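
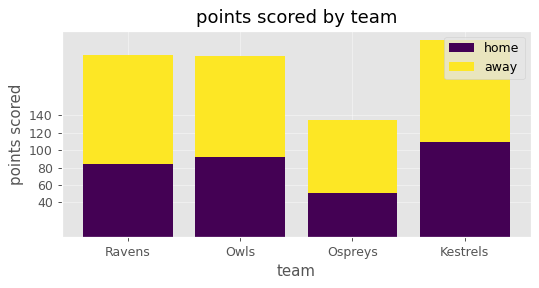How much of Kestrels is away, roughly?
away top ≈ 220, bottom ≈ 100; segment ≈ 120.

≈ 120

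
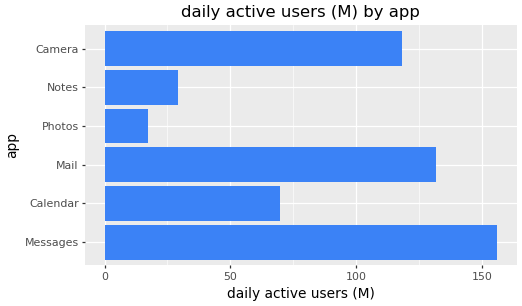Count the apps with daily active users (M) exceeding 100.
3

Above 100: Messages, Mail, Camera.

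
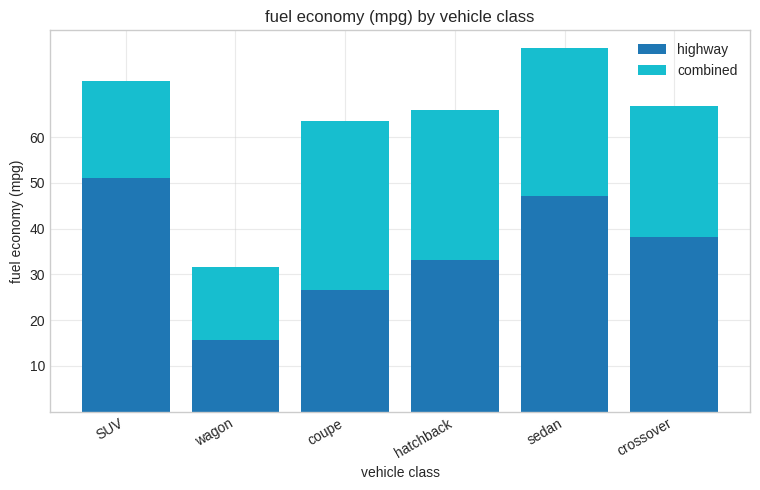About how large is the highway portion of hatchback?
highway top ≈ 30, bottom ≈ 0; segment ≈ 30.

≈ 30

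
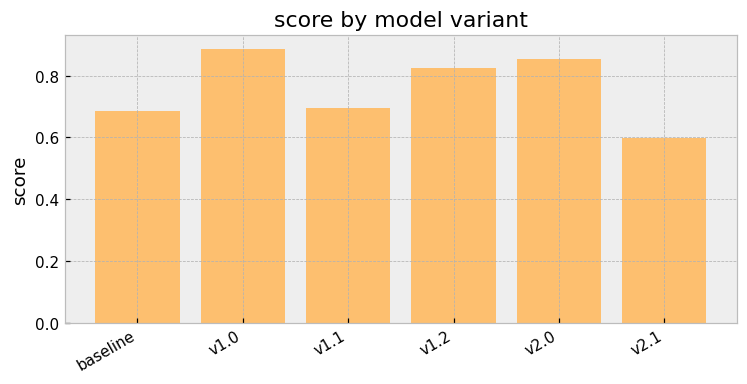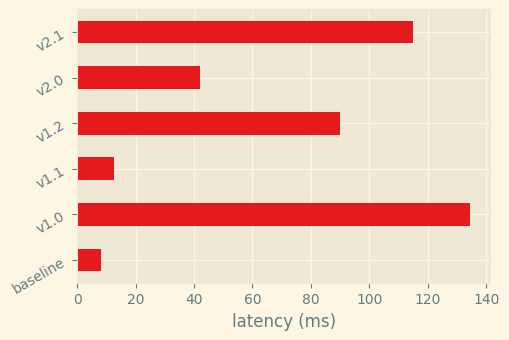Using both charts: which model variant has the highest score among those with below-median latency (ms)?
v2.0

Chart 2 median latency (ms) ≈ 60; below-median model variants: baseline, v1.1, v2.0. Among those, v2.0 has the highest score (≈ 0.9).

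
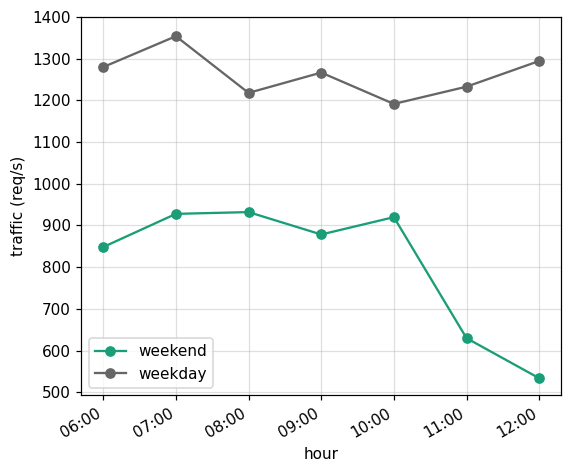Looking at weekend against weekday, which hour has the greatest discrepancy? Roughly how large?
12:00, ≈ 800 req/s

12:00: weekend ≈ 500, weekday ≈ 1300 → gap ≈ 800. Next-largest (11:00) is only ≈ 600.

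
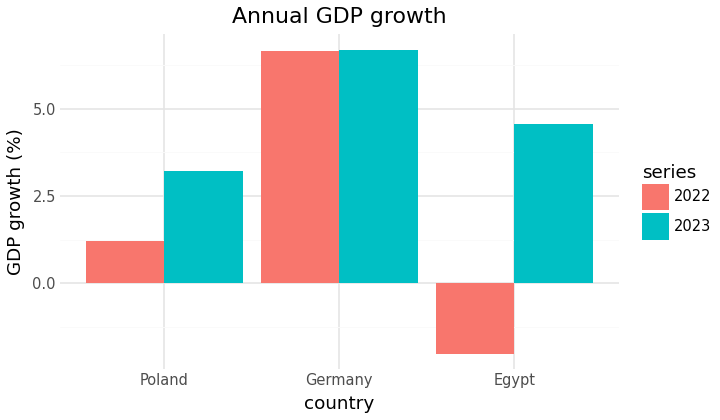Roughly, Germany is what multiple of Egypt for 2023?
Germany ≈ 7, Egypt ≈ 5; 7/5 ≈ 1.4.

≈ 1.4×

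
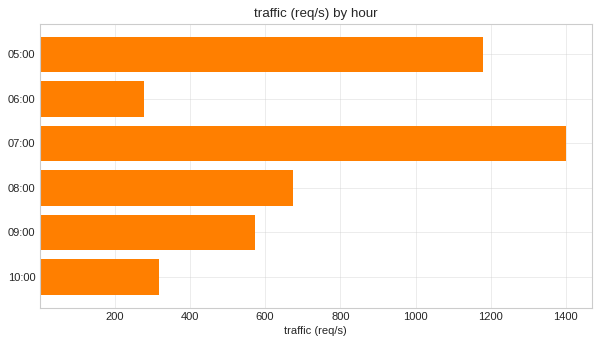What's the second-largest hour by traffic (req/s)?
05:00

Top 3: 07:00 ≈ 1400, 05:00 ≈ 1200, 08:00 ≈ 600.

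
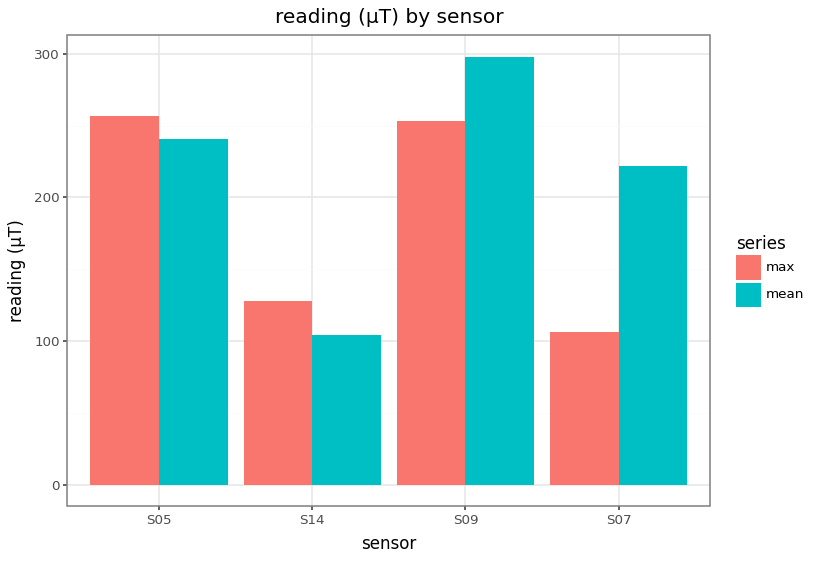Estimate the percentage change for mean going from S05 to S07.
≈ -10%

S05 ≈ 250, S07 ≈ 225; (225 − 250) / 250 ≈ -10%.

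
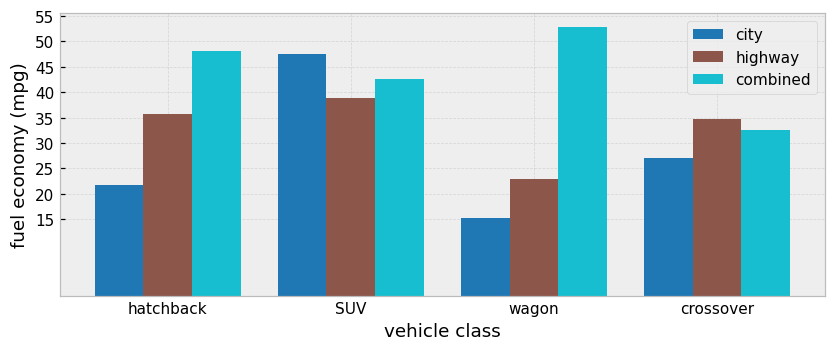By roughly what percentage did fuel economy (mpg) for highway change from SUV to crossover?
≈ -12.5%

SUV ≈ 40, crossover ≈ 35; (35 − 40) / 40 ≈ -12.5%.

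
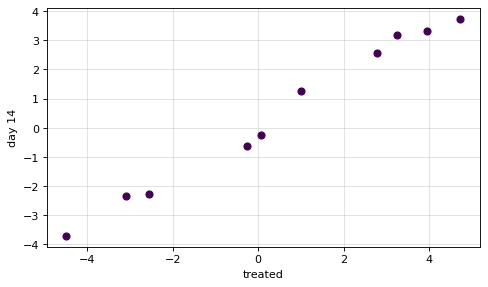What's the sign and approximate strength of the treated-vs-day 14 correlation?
positive, strong

Points are positively correlated; strong (|r| ≈ 1.0).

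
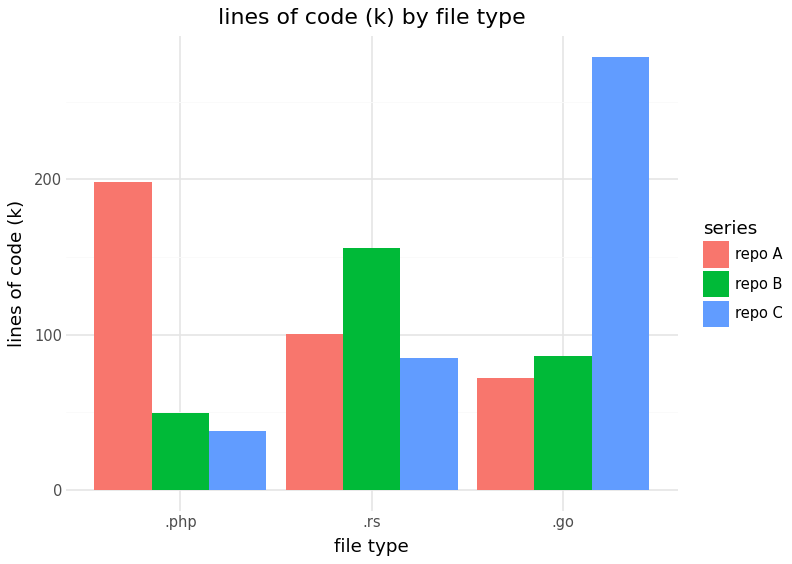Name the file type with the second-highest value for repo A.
Top 3 for repo A: .php ≈ 200, .rs ≈ 100, .go ≈ 75.

.rs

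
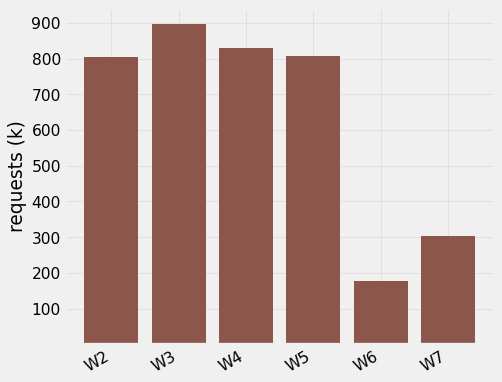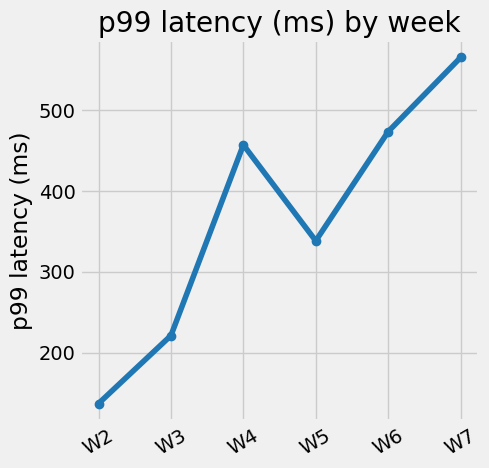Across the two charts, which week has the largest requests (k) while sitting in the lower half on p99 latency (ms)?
W3

Chart 2 median p99 latency (ms) ≈ 400; below-median weeks: W2, W3, W5. Among those, W3 has the highest requests (k) (≈ 900).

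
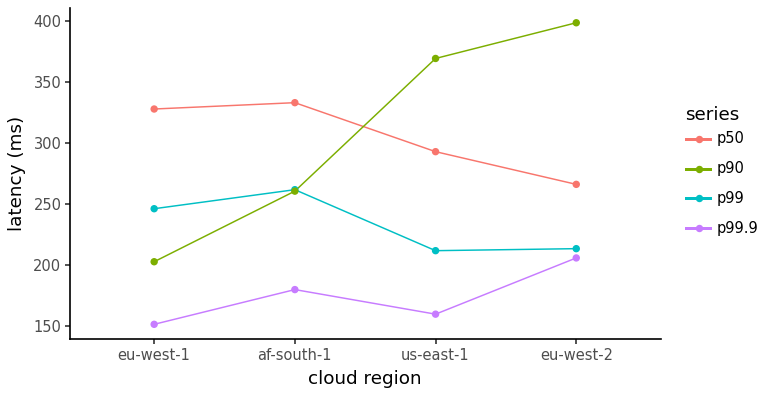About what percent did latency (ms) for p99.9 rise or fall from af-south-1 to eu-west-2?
≈ +14.3%

af-south-1 ≈ 175, eu-west-2 ≈ 200; (200 − 175) / 175 ≈ +14.3%.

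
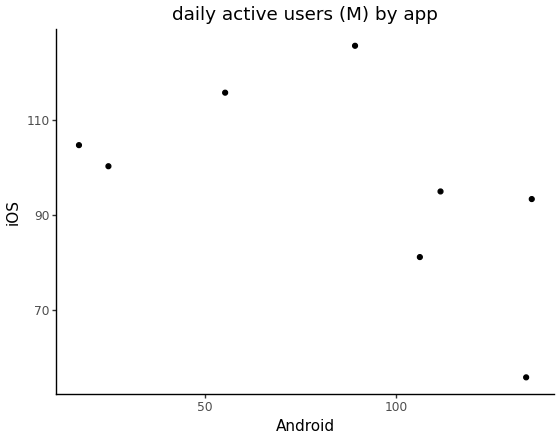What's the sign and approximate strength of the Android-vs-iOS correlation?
negative, moderate

Points are negatively correlated; moderate (|r| ≈ 0.5).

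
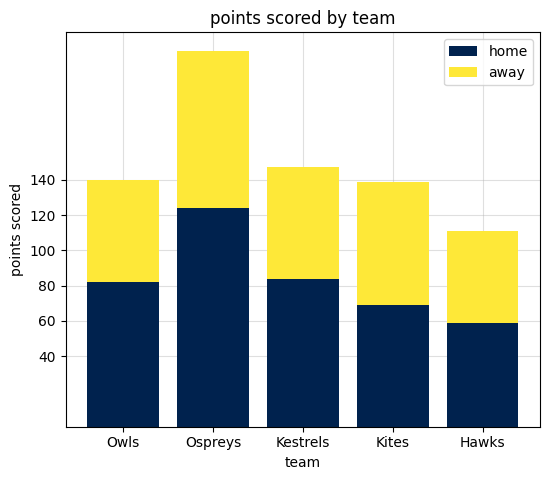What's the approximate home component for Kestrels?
home top ≈ 80, bottom ≈ 0; segment ≈ 80.

≈ 80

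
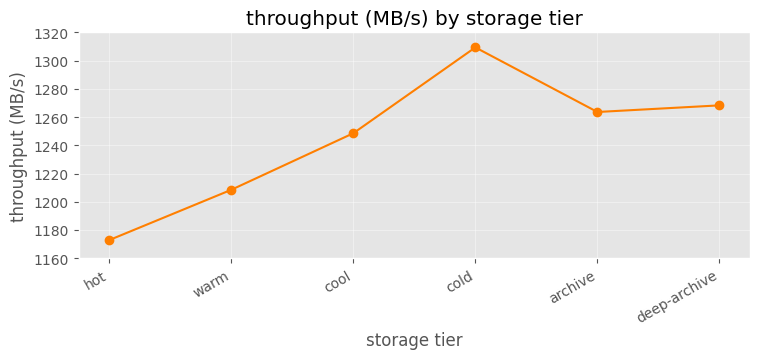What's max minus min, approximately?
Max cold ≈ 1300, min hot ≈ 1180; range ≈ 120.

≈ 120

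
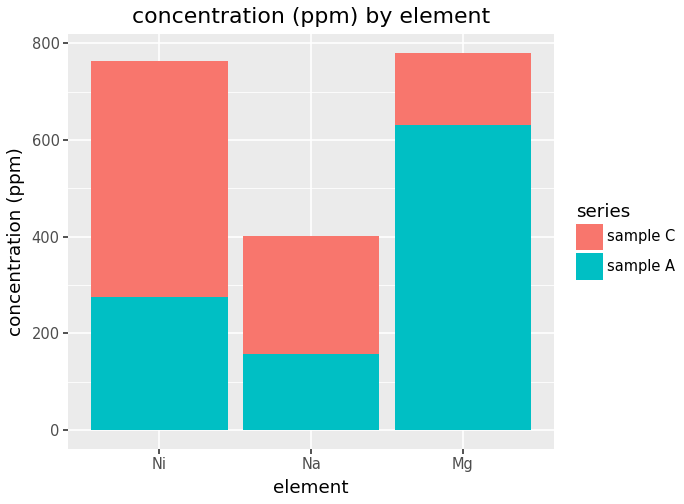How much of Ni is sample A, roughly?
sample A top ≈ 300, bottom ≈ 0; segment ≈ 300.

≈ 300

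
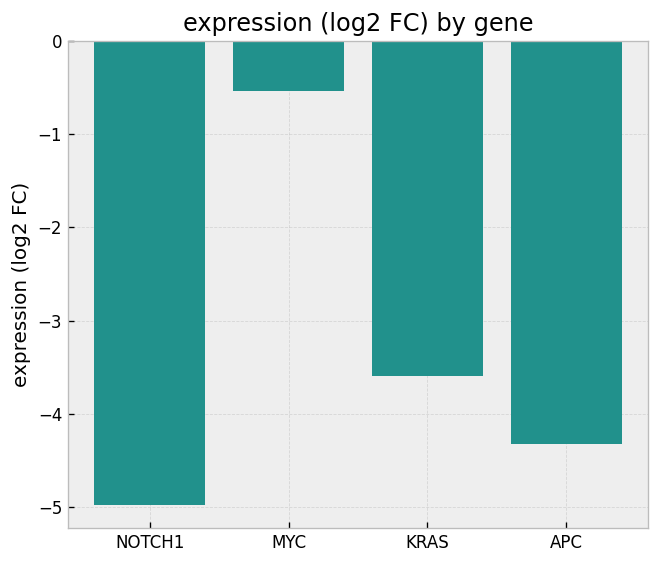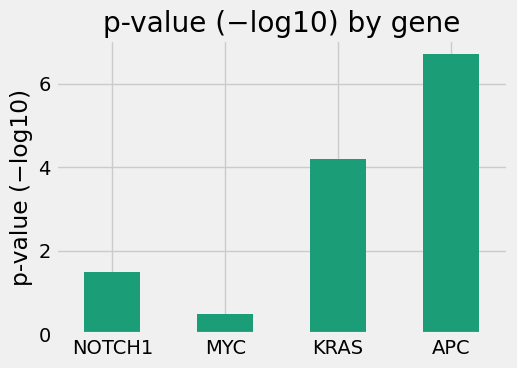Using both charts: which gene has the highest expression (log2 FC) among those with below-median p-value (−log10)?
Chart 2 median p-value (−log10) ≈ 3; below-median genes: NOTCH1, MYC. Among those, MYC has the highest expression (log2 FC) (≈ -1).

MYC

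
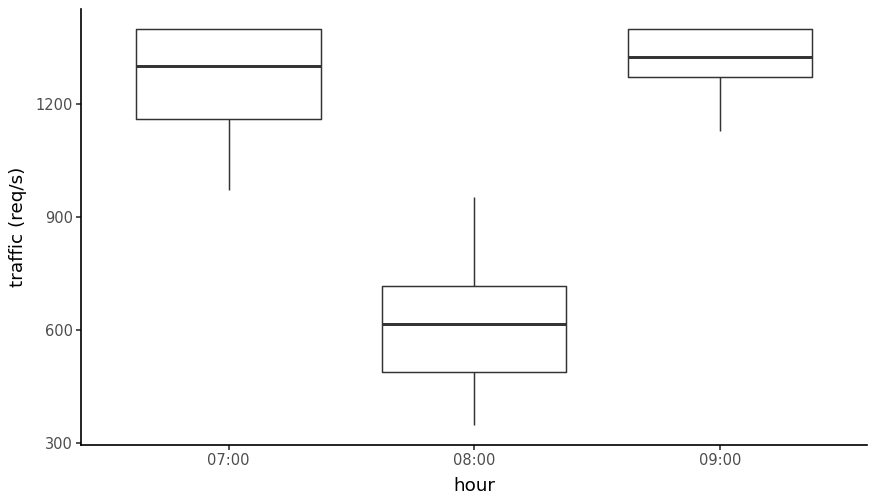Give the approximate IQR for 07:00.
Q3 ≈ 1400, Q1 ≈ 1200; IQR ≈ 200.

≈ 200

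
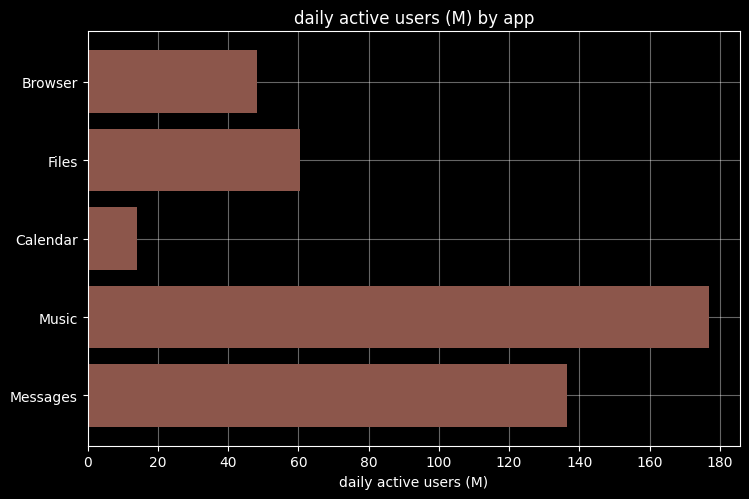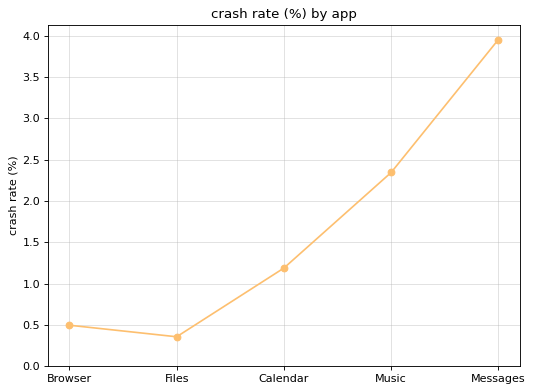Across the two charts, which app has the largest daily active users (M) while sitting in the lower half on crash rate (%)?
Files

Chart 2 median crash rate (%) ≈ 1; below-median apps: Browser, Files. Among those, Files has the highest daily active users (M) (≈ 60).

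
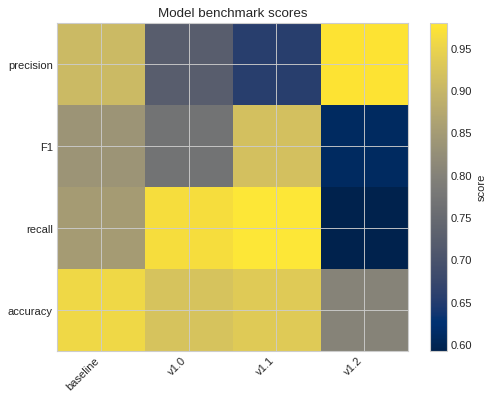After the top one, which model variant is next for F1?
Top 3 for F1: v1.1 ≈ 0.90, baseline ≈ 0.85, v1.0 ≈ 0.75.

baseline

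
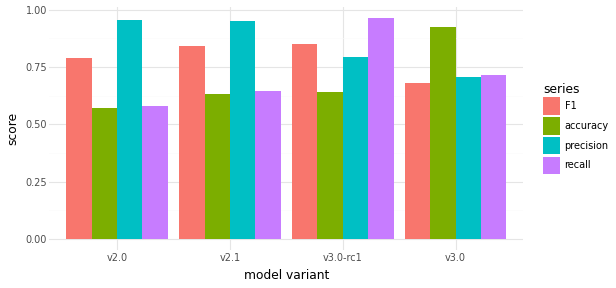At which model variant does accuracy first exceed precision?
v3.0

v3.0-rc1: accuracy ≈ 0.6 vs precision ≈ 0.8 (not yet); v3.0: accuracy ≈ 0.9 vs precision ≈ 0.7 (first crossover).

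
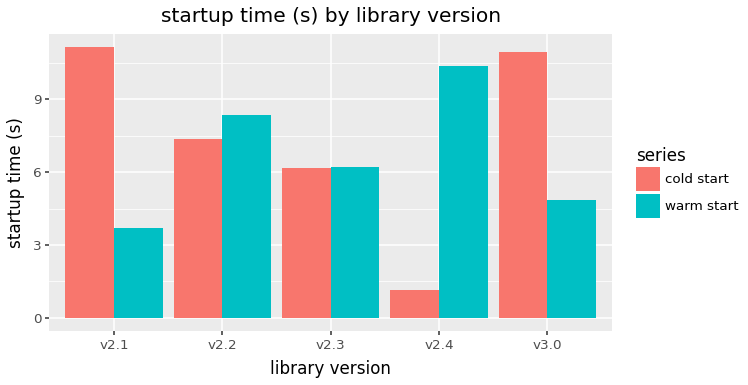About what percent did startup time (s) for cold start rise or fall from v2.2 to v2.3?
v2.2 ≈ 7, v2.3 ≈ 6; (6 − 7) / 7 ≈ -14.3%.

≈ -14.3%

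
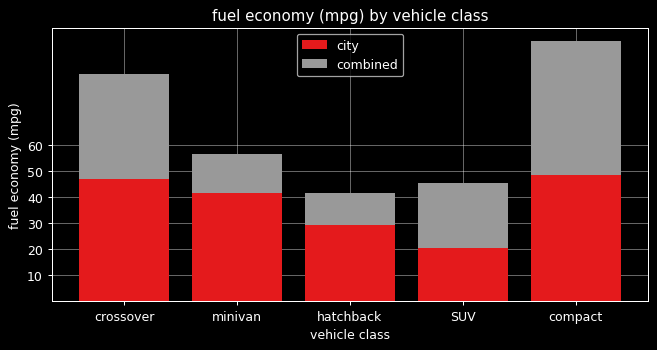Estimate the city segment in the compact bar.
≈ 50

city top ≈ 50, bottom ≈ 0; segment ≈ 50.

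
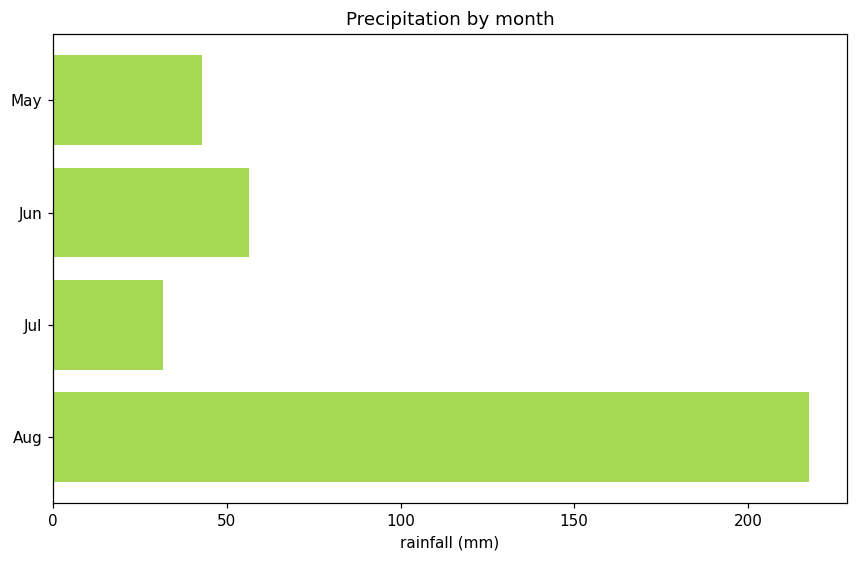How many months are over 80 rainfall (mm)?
1

Above 80: Aug.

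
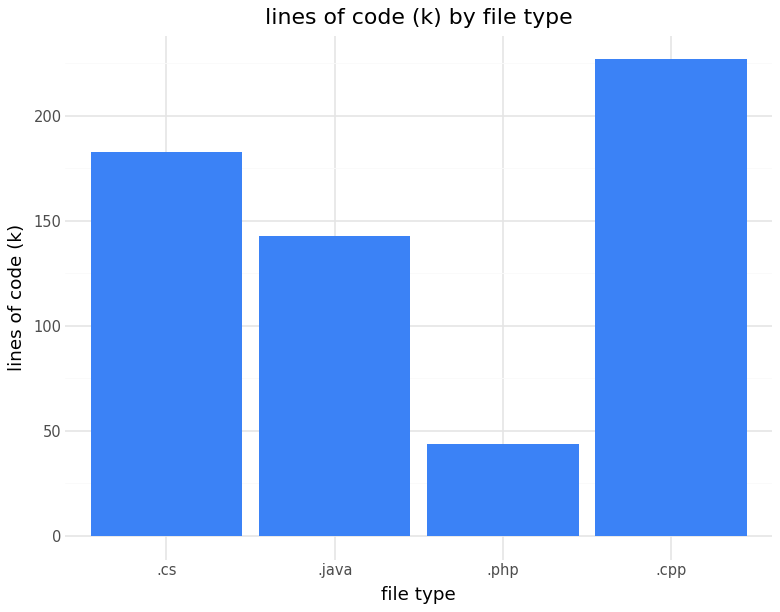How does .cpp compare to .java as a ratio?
.cpp ≈ 220, .java ≈ 140; 220/140 ≈ 1.57.

≈ 1.57×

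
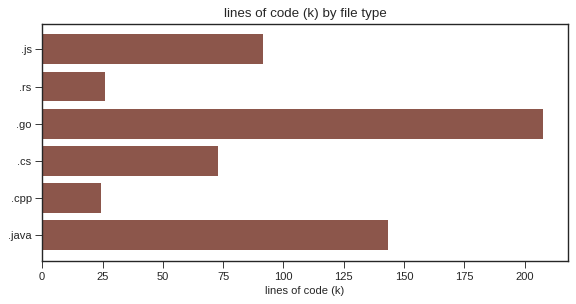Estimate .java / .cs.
.java ≈ 140, .cs ≈ 80; 140/80 ≈ 1.75.

≈ 1.75×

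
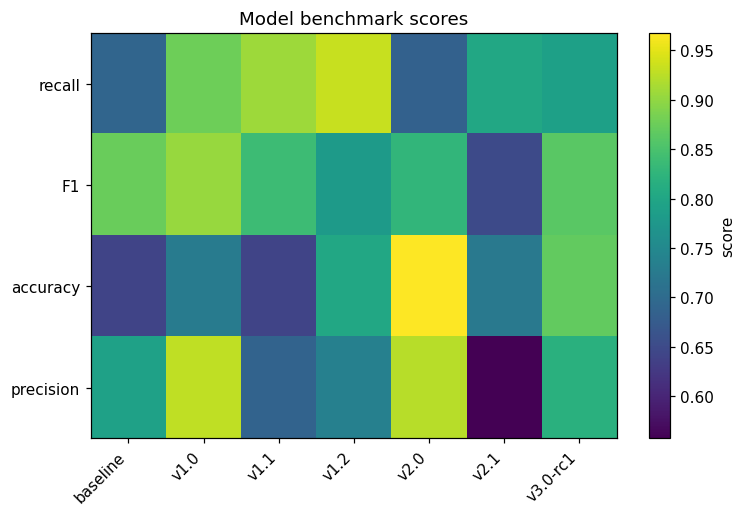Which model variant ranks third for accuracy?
Top 4 for accuracy: v2.0 ≈ 0.95, v3.0-rc1 ≈ 0.85, v1.2 ≈ 0.80, v1.0 ≈ 0.75.

v1.2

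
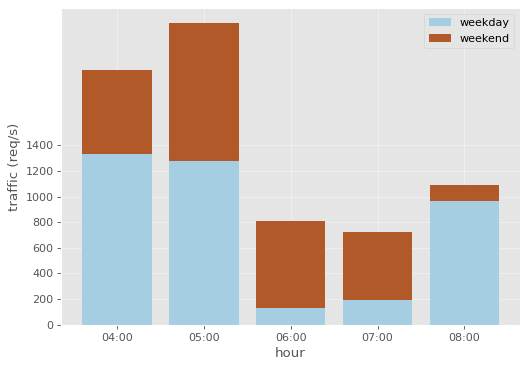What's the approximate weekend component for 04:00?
weekend top ≈ 2000, bottom ≈ 1400; segment ≈ 600.

≈ 600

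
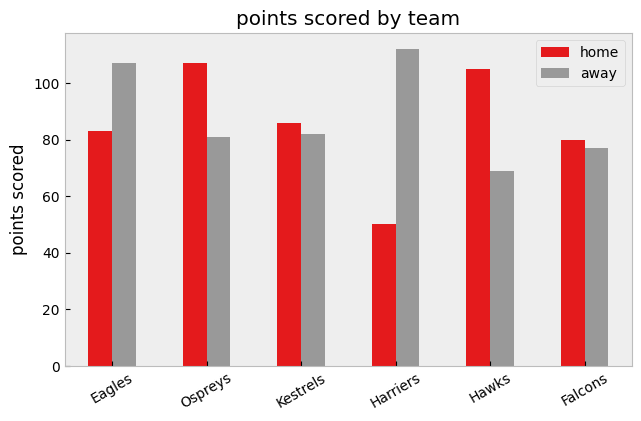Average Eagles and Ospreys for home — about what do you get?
(80 + 110) / 2 ≈ 95.

≈ 95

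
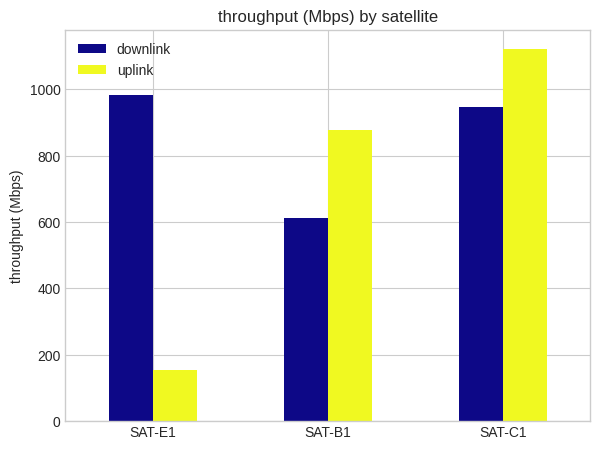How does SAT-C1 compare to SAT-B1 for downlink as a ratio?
SAT-C1 ≈ 900, SAT-B1 ≈ 600; 900/600 ≈ 1.5.

≈ 1.5×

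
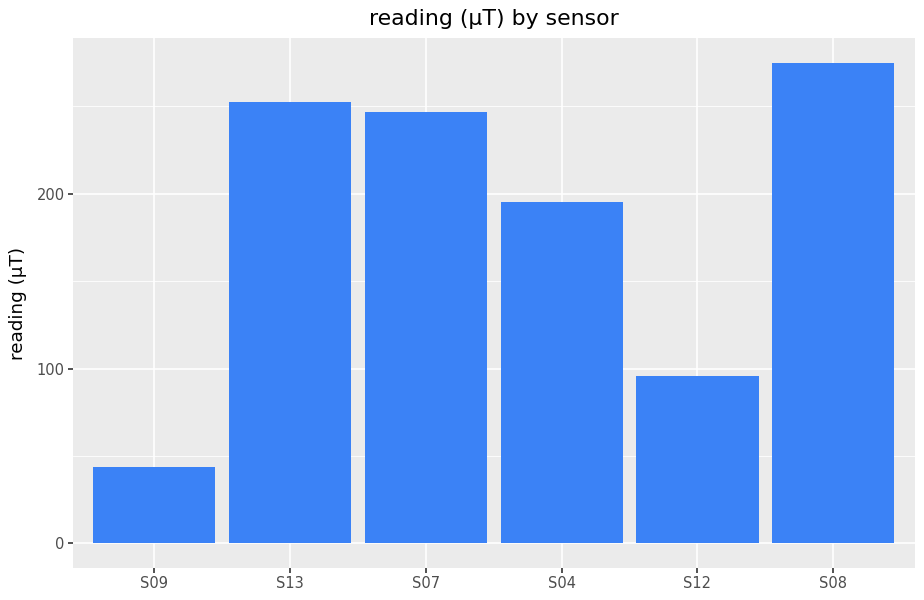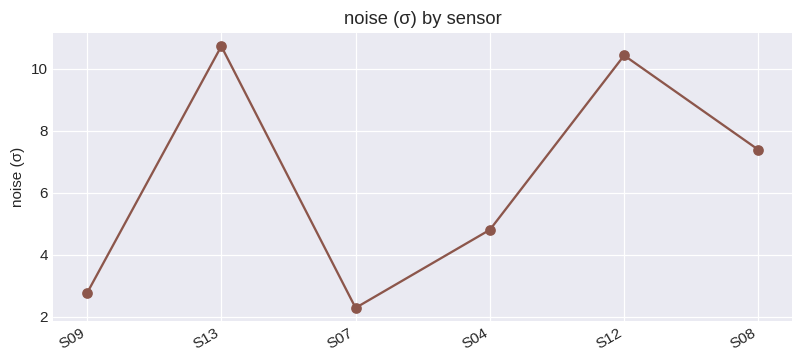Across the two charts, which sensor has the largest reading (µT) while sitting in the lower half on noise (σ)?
S07

Chart 2 median noise (σ) ≈ 6; below-median sensors: S09, S07, S04. Among those, S07 has the highest reading (µT) (≈ 250).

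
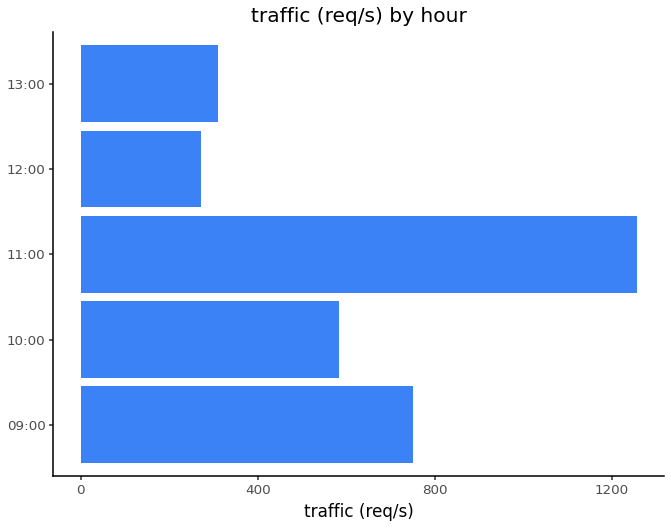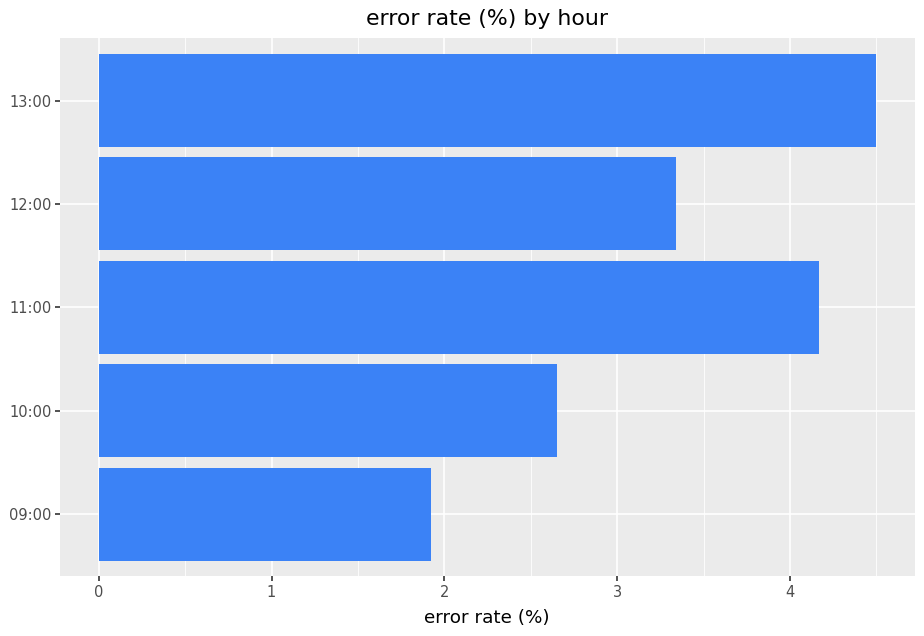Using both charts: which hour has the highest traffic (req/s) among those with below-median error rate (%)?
Chart 2 median error rate (%) ≈ 3.5; below-median hours: 09:00, 10:00. Among those, 09:00 has the highest traffic (req/s) (≈ 800).

09:00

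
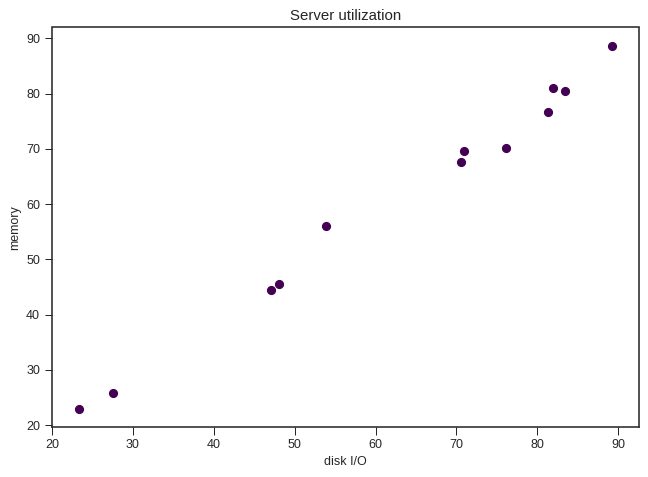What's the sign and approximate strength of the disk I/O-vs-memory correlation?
positive, strong

Points are positively correlated; strong (|r| ≈ 1.0).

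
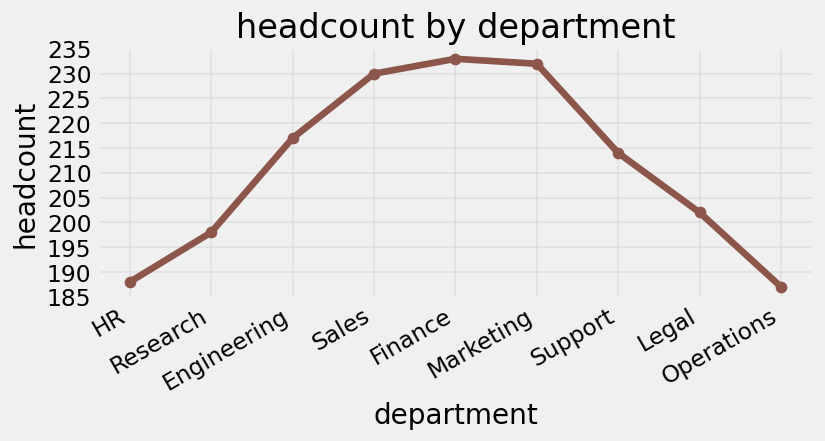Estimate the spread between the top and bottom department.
Max Finance ≈ 235, min Operations ≈ 185; range ≈ 50.

≈ 50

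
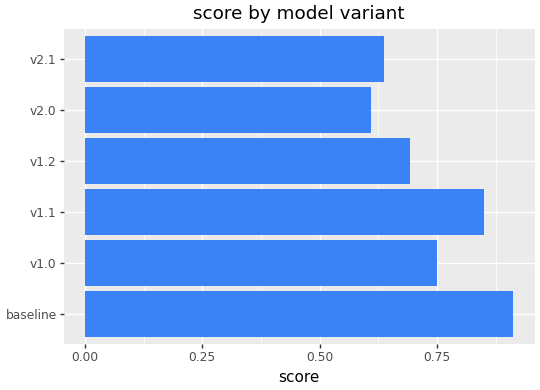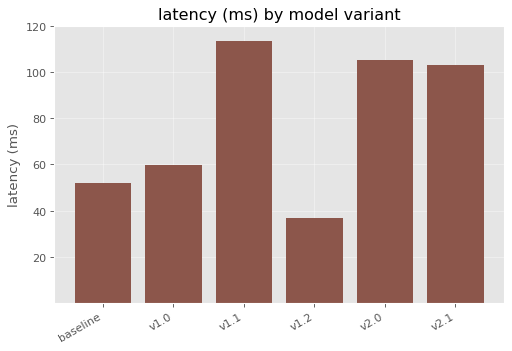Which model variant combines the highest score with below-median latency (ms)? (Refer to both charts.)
baseline

Chart 2 median latency (ms) ≈ 80; below-median model variants: baseline, v1.0, v1.2. Among those, baseline has the highest score (≈ 0.9).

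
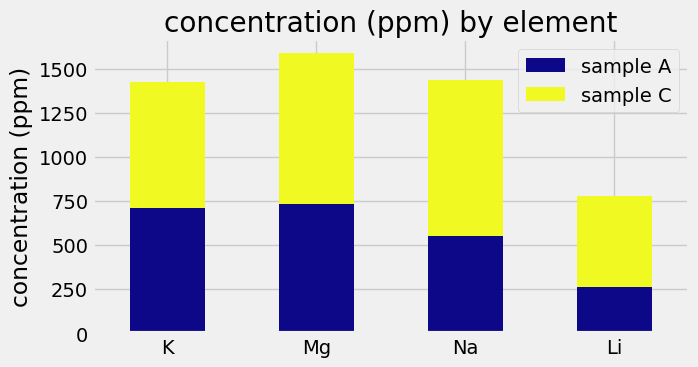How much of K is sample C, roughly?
≈ 600

sample C top ≈ 1400, bottom ≈ 800; segment ≈ 600.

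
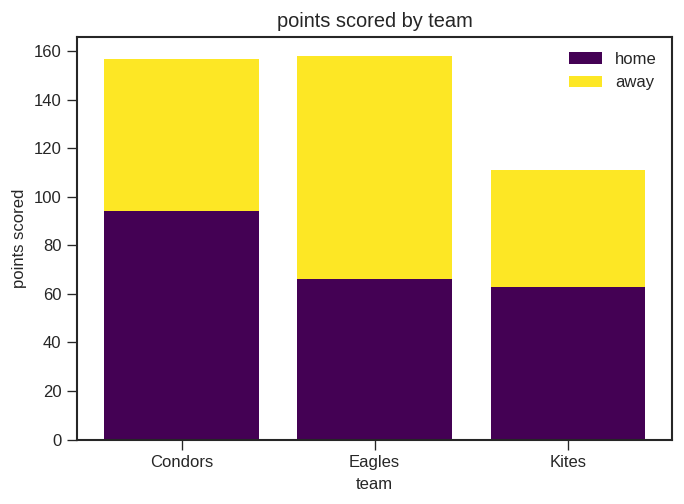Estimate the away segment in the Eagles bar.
≈ 100

away top ≈ 160, bottom ≈ 60; segment ≈ 100.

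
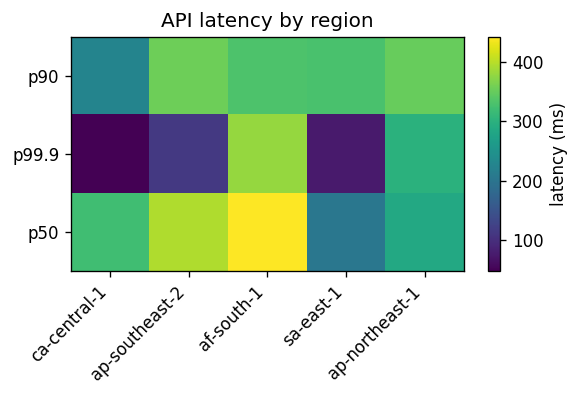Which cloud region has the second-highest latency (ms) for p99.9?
Top 3 for p99.9: af-south-1 ≈ 400, ap-northeast-1 ≈ 300, ap-southeast-2 ≈ 100.

ap-northeast-1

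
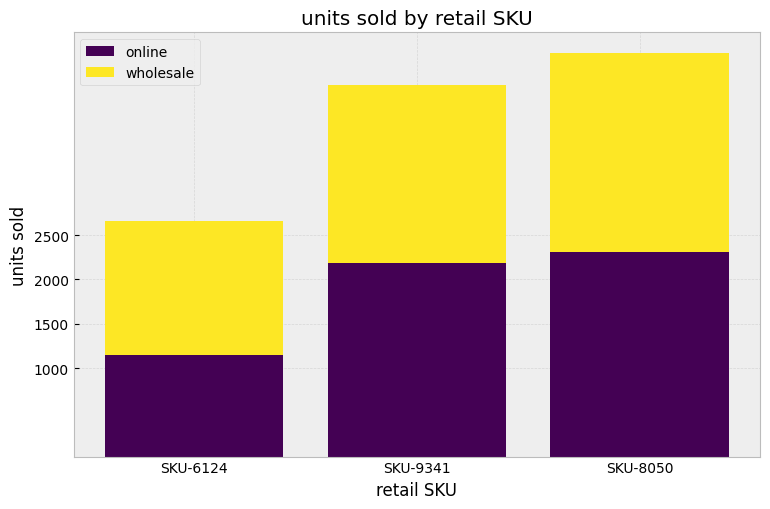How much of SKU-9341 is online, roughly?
online top ≈ 2000, bottom ≈ 0; segment ≈ 2000.

≈ 2000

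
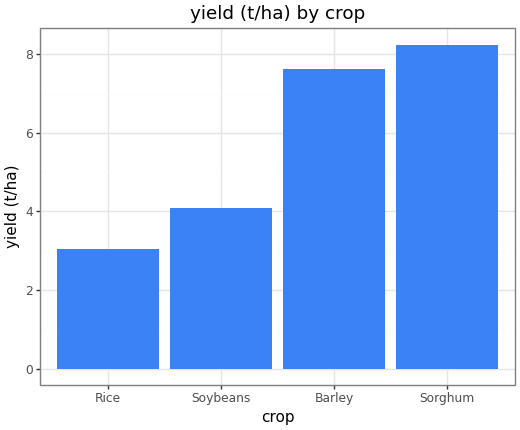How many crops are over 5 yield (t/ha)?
2

Above 5: Barley, Sorghum.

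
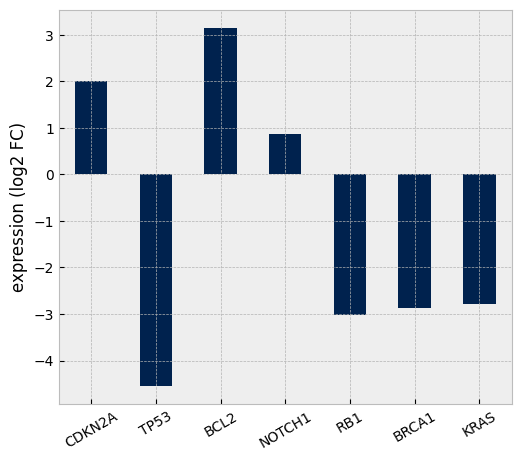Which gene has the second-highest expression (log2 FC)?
Top 3: BCL2 ≈ 3, CDKN2A ≈ 2, NOTCH1 ≈ 1.

CDKN2A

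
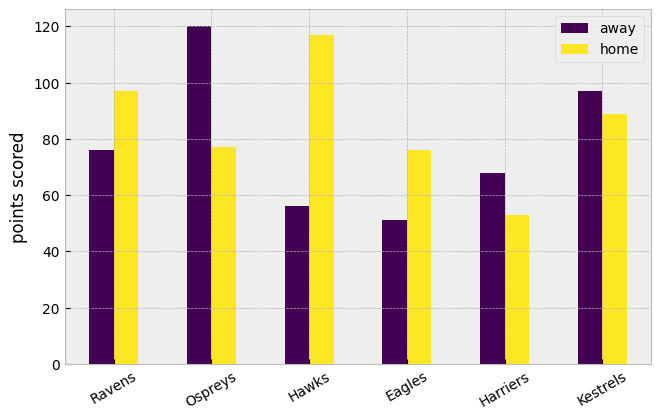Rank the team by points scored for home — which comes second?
Ravens

Top 3 for home: Hawks ≈ 120, Ravens ≈ 100, Kestrels ≈ 90.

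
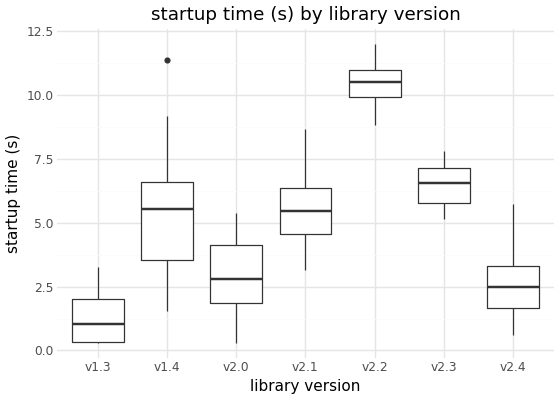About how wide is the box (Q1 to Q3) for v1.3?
Q3 ≈ 2, Q1 ≈ 0; IQR ≈ 2.

≈ 2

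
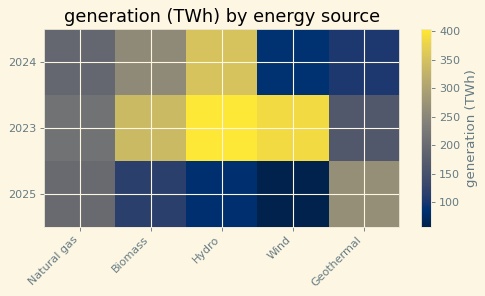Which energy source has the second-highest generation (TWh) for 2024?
Biomass

Top 3 for 2024: Hydro ≈ 350, Biomass ≈ 250, Natural gas ≈ 200.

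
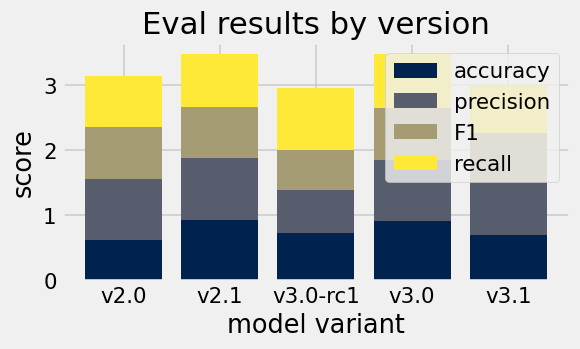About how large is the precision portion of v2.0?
precision top ≈ 1.5, bottom ≈ 0.5; segment ≈ 1.0.

≈ 1.0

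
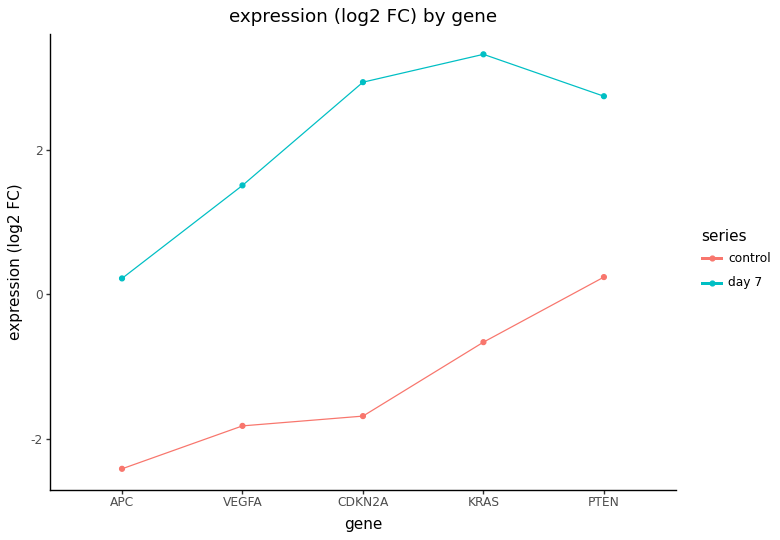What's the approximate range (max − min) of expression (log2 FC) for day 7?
Max KRAS ≈ 3.5, min APC ≈ 0.0; range ≈ 3.5.

≈ 3.5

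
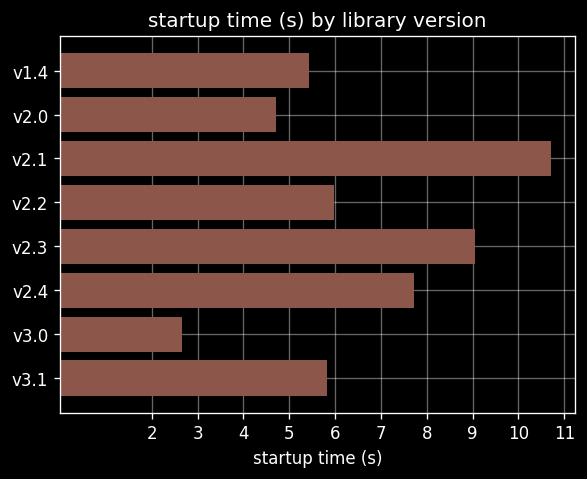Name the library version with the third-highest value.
Top 4: v2.1 ≈ 11, v2.3 ≈ 9, v2.4 ≈ 8, v2.2 ≈ 6.

v2.4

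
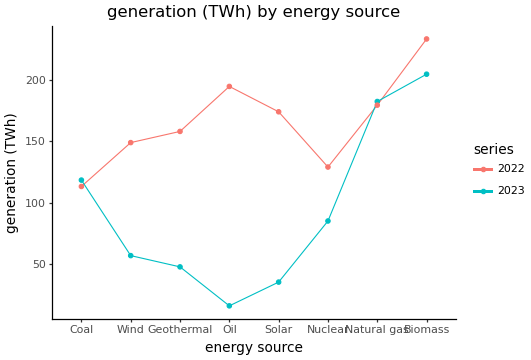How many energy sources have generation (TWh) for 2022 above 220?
Above 220: Biomass.

1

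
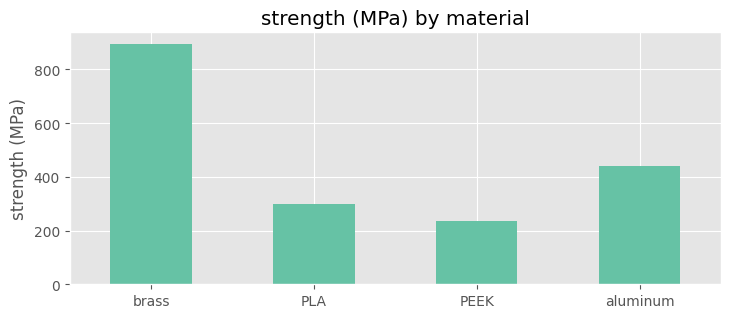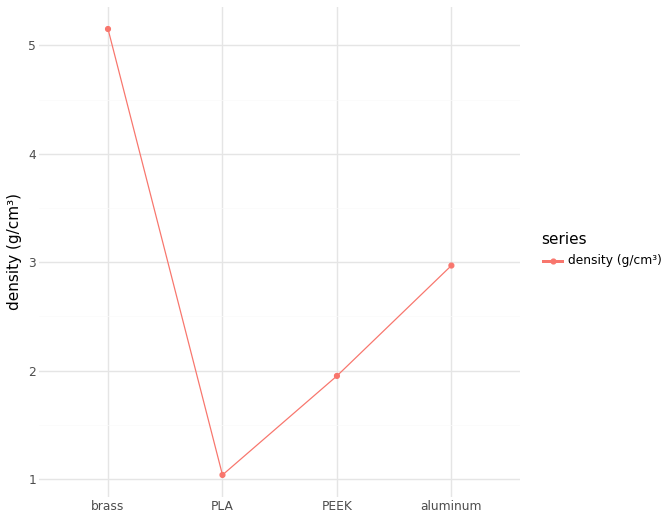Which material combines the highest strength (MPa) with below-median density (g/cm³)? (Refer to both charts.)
Chart 2 median density (g/cm³) ≈ 2.5; below-median materials: PLA, PEEK. Among those, PLA has the highest strength (MPa) (≈ 300).

PLA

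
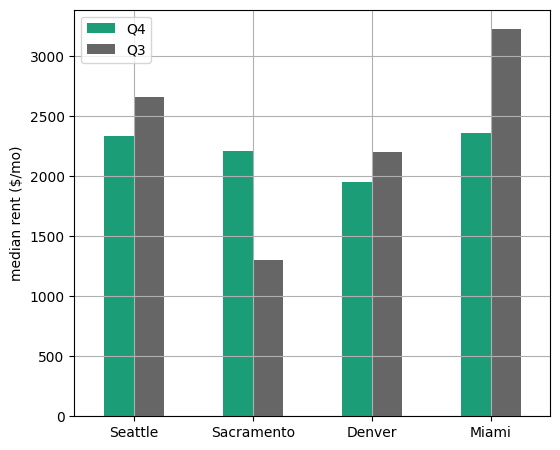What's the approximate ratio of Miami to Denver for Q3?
Miami ≈ 3000, Denver ≈ 2000; 3000/2000 ≈ 1.5.

≈ 1.5×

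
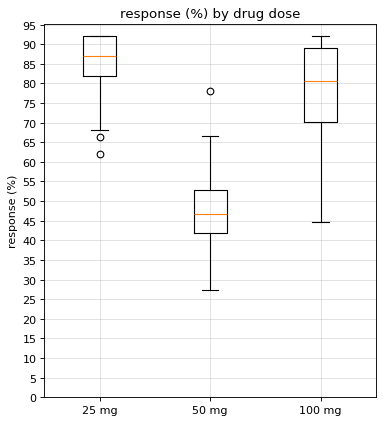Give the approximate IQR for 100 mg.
Q3 ≈ 90, Q1 ≈ 70; IQR ≈ 20.

≈ 20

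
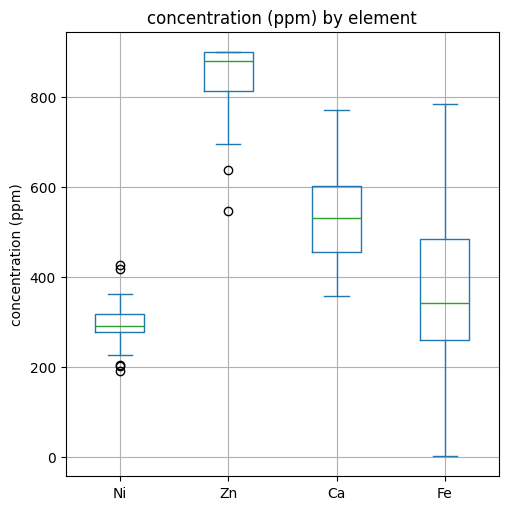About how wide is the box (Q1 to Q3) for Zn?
Q3 ≈ 900, Q1 ≈ 800; IQR ≈ 100.

≈ 100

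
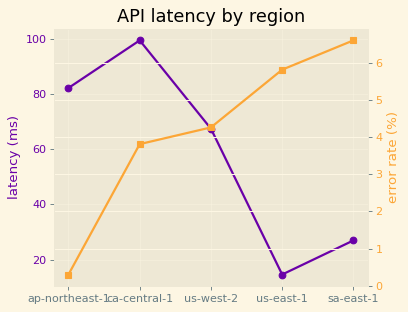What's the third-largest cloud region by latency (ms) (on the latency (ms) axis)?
Top 4 (on the latency (ms) axis): ca-central-1 ≈ 100, ap-northeast-1 ≈ 80, us-west-2 ≈ 70, sa-east-1 ≈ 30.

us-west-2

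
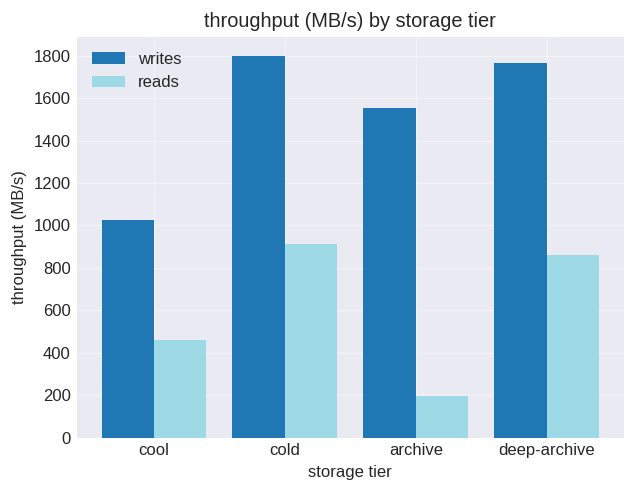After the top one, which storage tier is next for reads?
Top 3 for reads: cold ≈ 1000, deep-archive ≈ 800, cool ≈ 400.

deep-archive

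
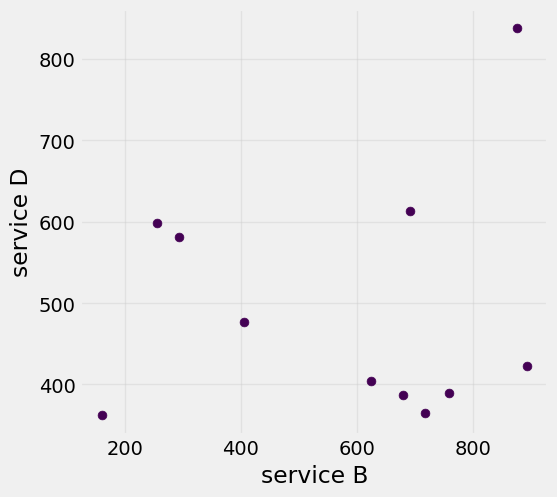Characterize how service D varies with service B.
no clear correlation

Points are roughly uncorrelated; weak (|r| ≈ 0.1).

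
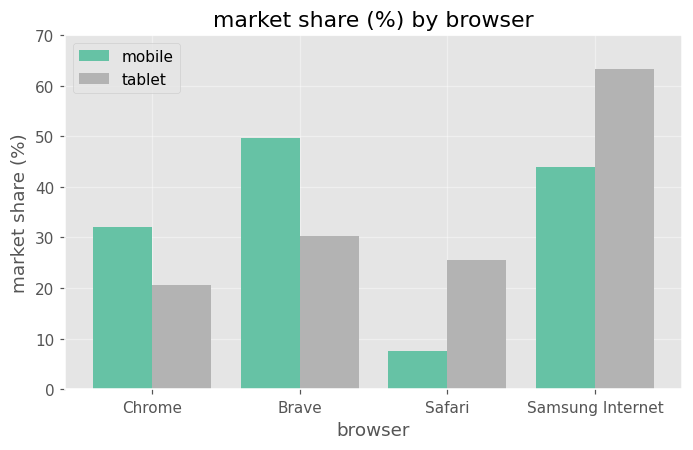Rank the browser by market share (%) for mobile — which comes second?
Top 3 for mobile: Brave ≈ 50, Samsung Internet ≈ 40, Chrome ≈ 30.

Samsung Internet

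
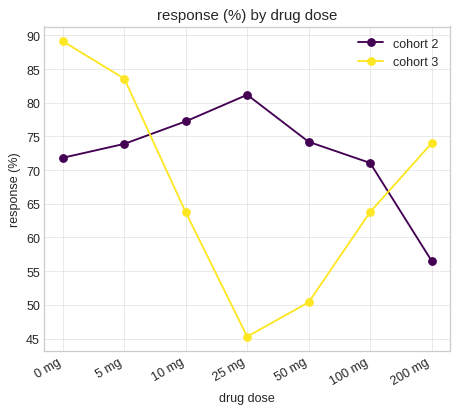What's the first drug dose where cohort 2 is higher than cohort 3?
10 mg

5 mg: cohort 2 ≈ 75 vs cohort 3 ≈ 85 (not yet); 10 mg: cohort 2 ≈ 75 vs cohort 3 ≈ 65 (first crossover).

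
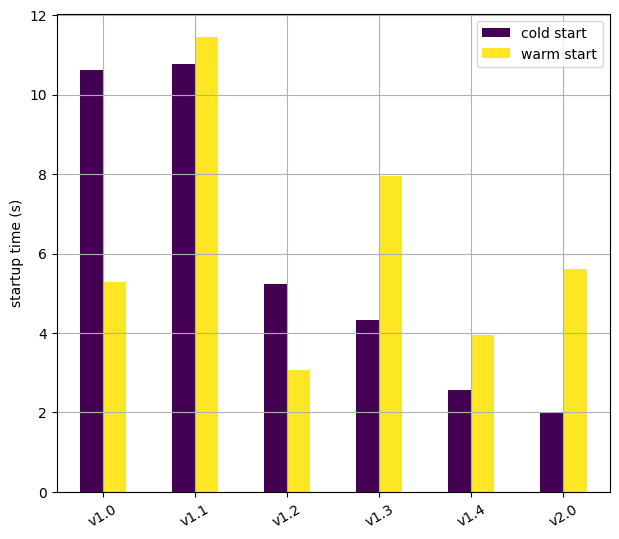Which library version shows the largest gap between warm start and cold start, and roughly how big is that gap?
v1.0, ≈ 6 s

v1.0: warm start ≈ 5, cold start ≈ 11 → gap ≈ 6. Next-largest (v1.3) is only ≈ 4.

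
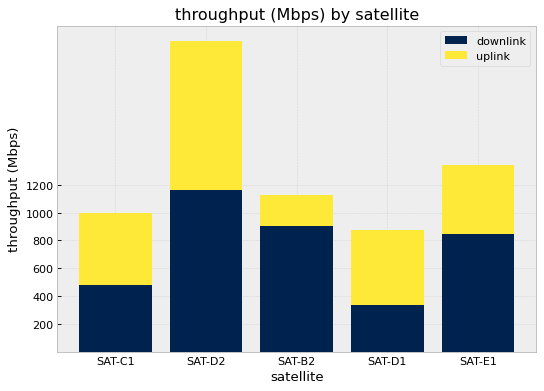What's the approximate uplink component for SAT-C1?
uplink top ≈ 1000, bottom ≈ 400; segment ≈ 600.

≈ 600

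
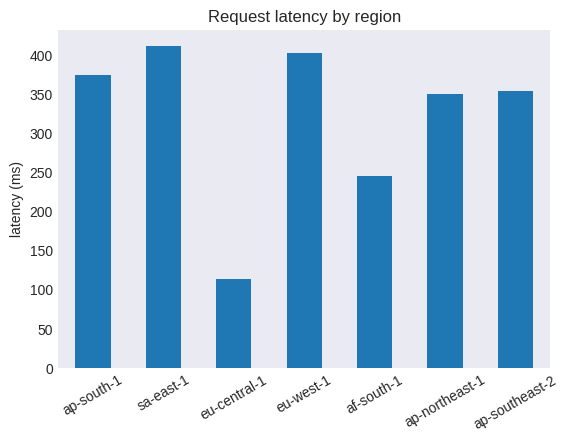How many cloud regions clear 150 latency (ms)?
Above 150: ap-south-1, sa-east-1, eu-west-1, af-south-1, ap-northeast-1, ap-southeast-2.

6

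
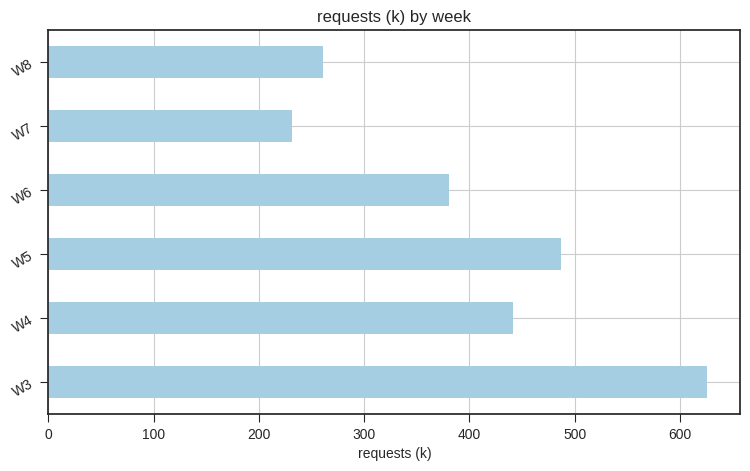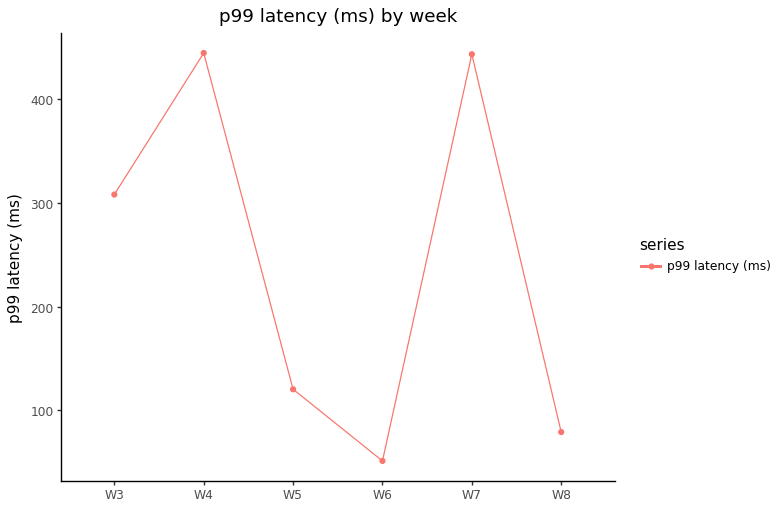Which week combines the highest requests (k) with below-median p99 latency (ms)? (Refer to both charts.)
W5

Chart 2 median p99 latency (ms) ≈ 200; below-median weeks: W5, W6, W8. Among those, W5 has the highest requests (k) (≈ 500).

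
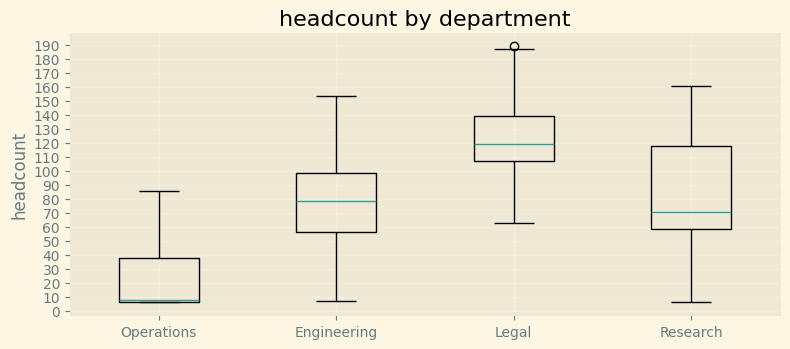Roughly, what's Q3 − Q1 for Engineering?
≈ 40

Q3 ≈ 100, Q1 ≈ 60; IQR ≈ 40.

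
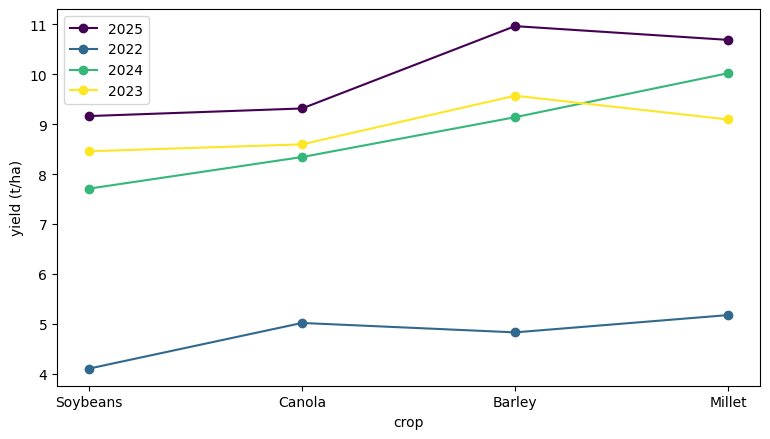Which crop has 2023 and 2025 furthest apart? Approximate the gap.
Millet: 2023 ≈ 9, 2025 ≈ 11 → gap ≈ 2. Next-largest (Barley) is only ≈ 1.

Millet, ≈ 2 t/ha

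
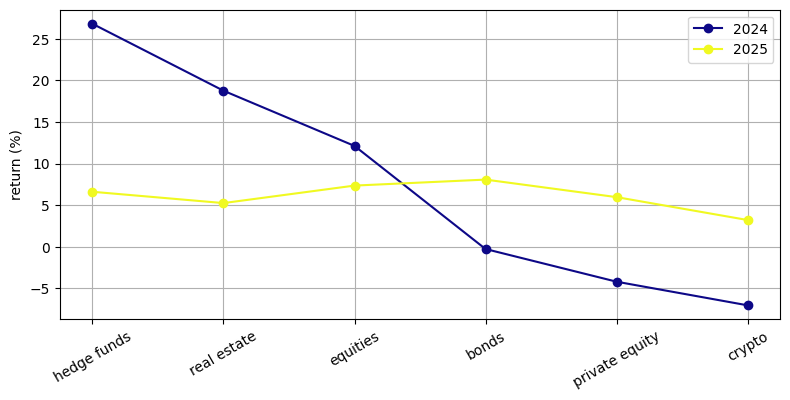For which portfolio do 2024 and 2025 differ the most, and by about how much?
hedge funds: 2024 ≈ 25, 2025 ≈ 5 → gap ≈ 20. Next-largest (real estate) is only ≈ 15.

hedge funds, ≈ 20 %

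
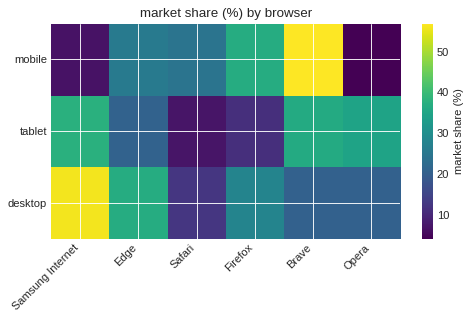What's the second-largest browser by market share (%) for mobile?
Top 3 for mobile: Brave ≈ 55, Firefox ≈ 35, Edge ≈ 25.

Firefox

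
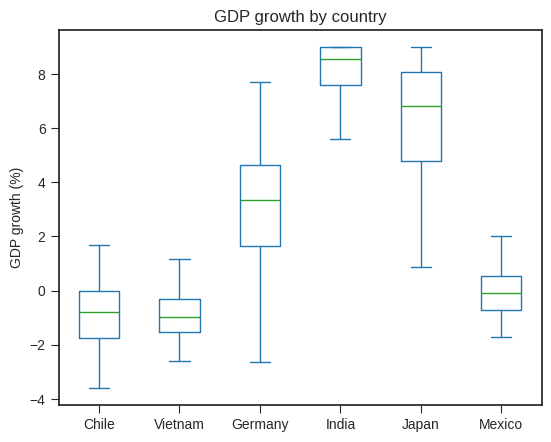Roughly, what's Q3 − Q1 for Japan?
Q3 ≈ 8, Q1 ≈ 5; IQR ≈ 3.

≈ 3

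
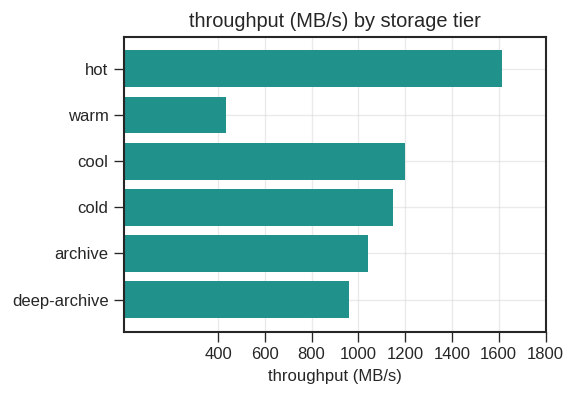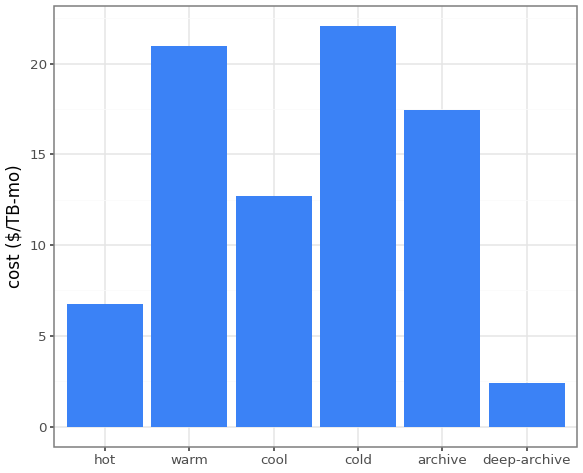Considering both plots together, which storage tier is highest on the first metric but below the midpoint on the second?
hot

Chart 2 median cost ($/TB-mo) ≈ 15; below-median storage tiers: hot, cool, deep-archive. Among those, hot has the highest throughput (MB/s) (≈ 1600).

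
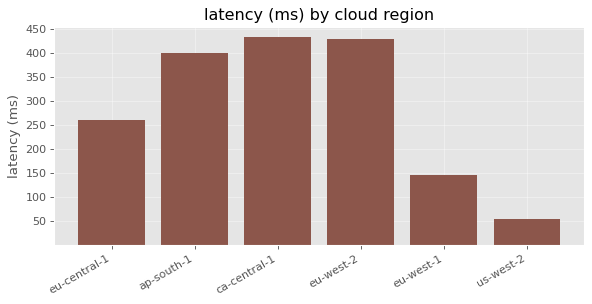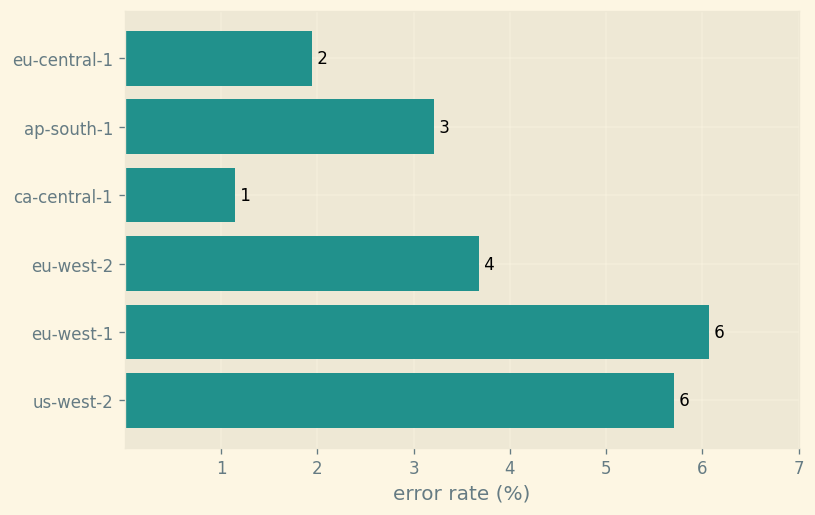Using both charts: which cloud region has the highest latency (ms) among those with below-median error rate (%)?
Chart 2 median error rate (%) ≈ 3; below-median cloud regions: eu-central-1, ap-south-1, ca-central-1. Among those, ca-central-1 has the highest latency (ms) (≈ 450).

ca-central-1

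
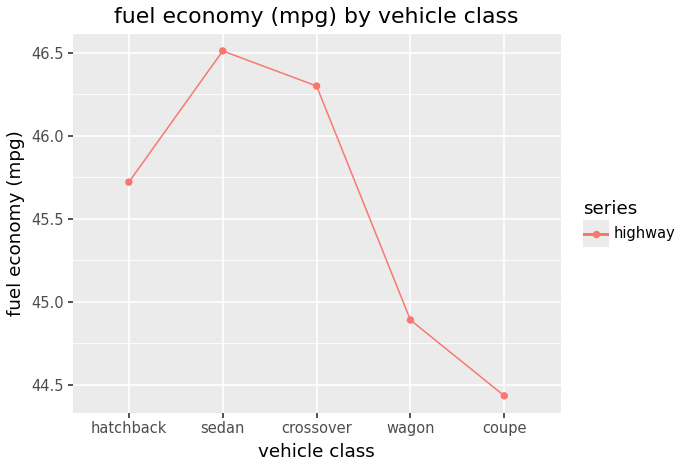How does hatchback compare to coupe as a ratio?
≈ 1.03×

hatchback ≈ 45.8, coupe ≈ 44.4; 45.8/44.4 ≈ 1.03.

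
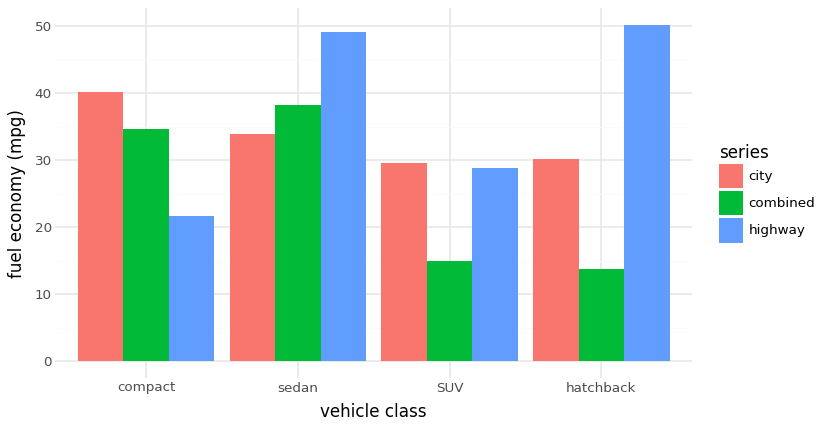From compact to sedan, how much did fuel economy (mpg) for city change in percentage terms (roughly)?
compact ≈ 40, sedan ≈ 35; (35 − 40) / 40 ≈ -12.5%.

≈ -12.5%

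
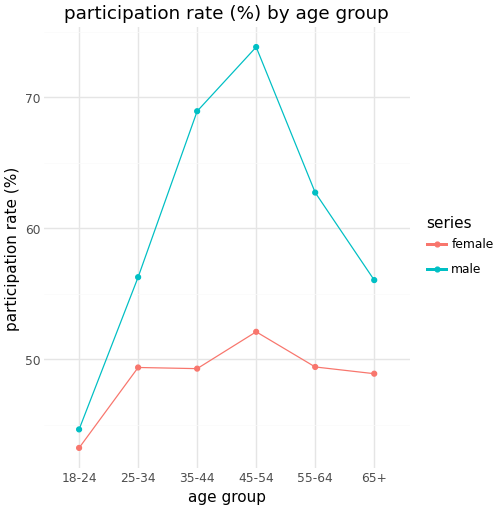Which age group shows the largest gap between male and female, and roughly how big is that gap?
45-54: male ≈ 75, female ≈ 50 → gap ≈ 25. Next-largest (35-44) is only ≈ 20.

45-54, ≈ 25 %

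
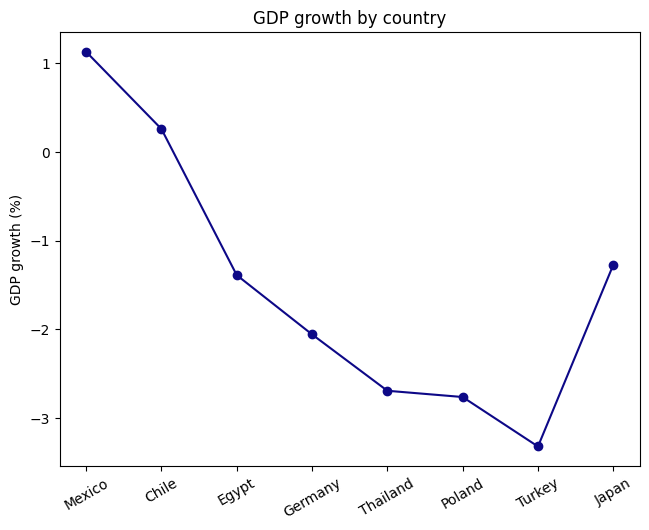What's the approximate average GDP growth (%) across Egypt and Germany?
(-1.5 + -2.0) / 2 ≈ -1.75.

≈ -1.75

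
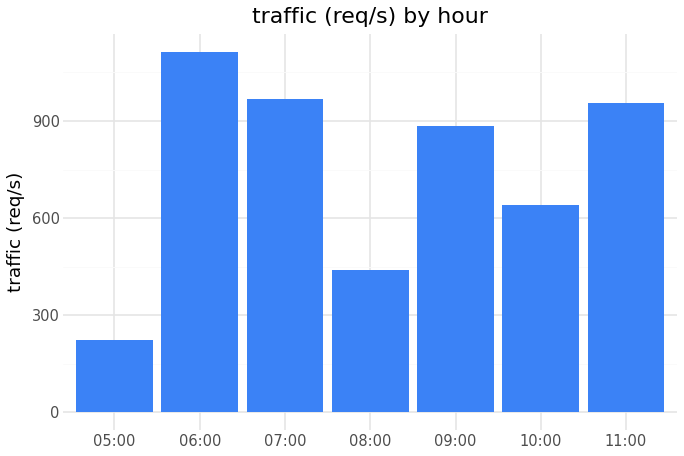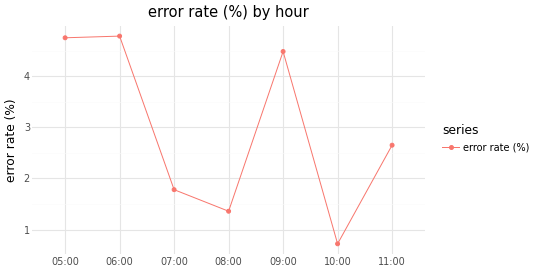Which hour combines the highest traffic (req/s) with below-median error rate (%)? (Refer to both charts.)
Chart 2 median error rate (%) ≈ 2.5; below-median hours: 07:00, 08:00, 10:00. Among those, 07:00 has the highest traffic (req/s) (≈ 1000).

07:00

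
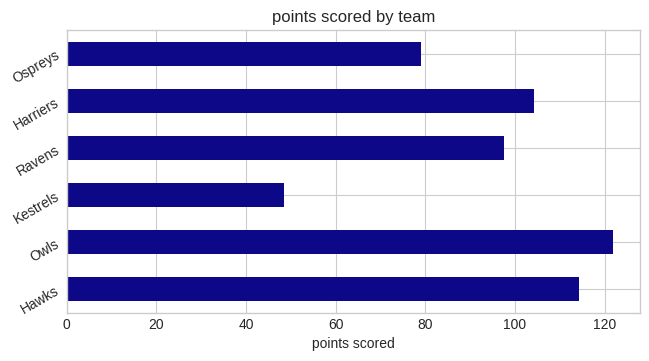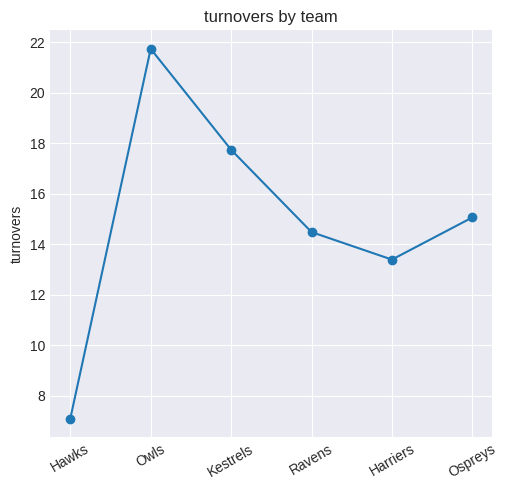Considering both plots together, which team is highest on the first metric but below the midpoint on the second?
Chart 2 median turnovers ≈ 14; below-median teams: Hawks, Ravens, Harriers. Among those, Hawks has the highest points scored (≈ 120).

Hawks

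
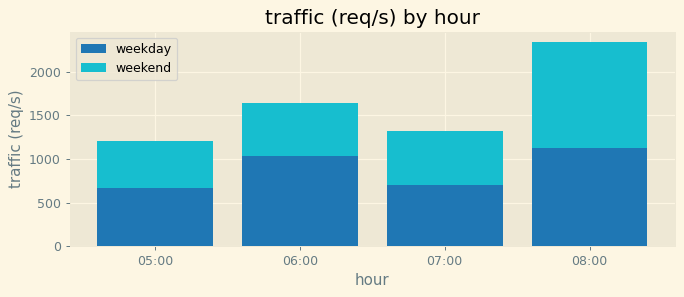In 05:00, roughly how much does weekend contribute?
≈ 600

weekend top ≈ 1200, bottom ≈ 600; segment ≈ 600.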